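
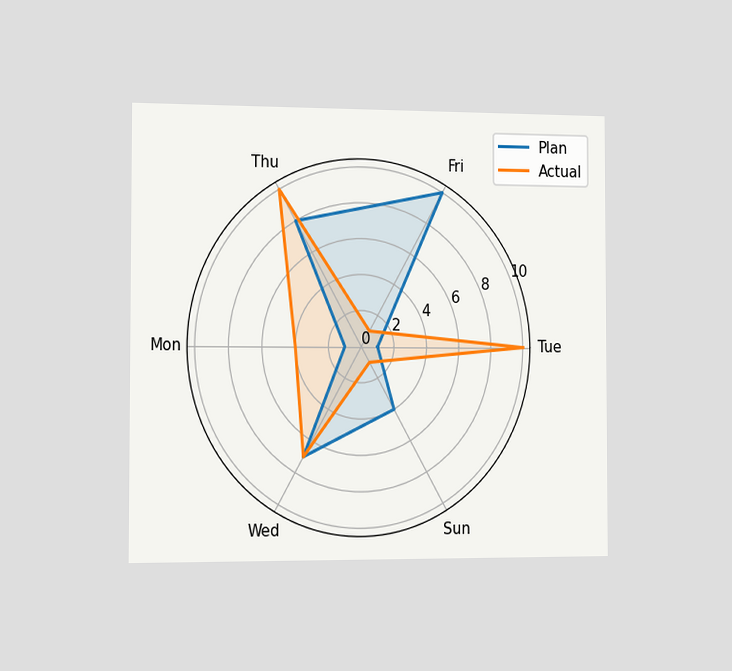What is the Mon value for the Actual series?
The chart is viewed slightly from the left. On the Mon axis, Actual reaches 4.

4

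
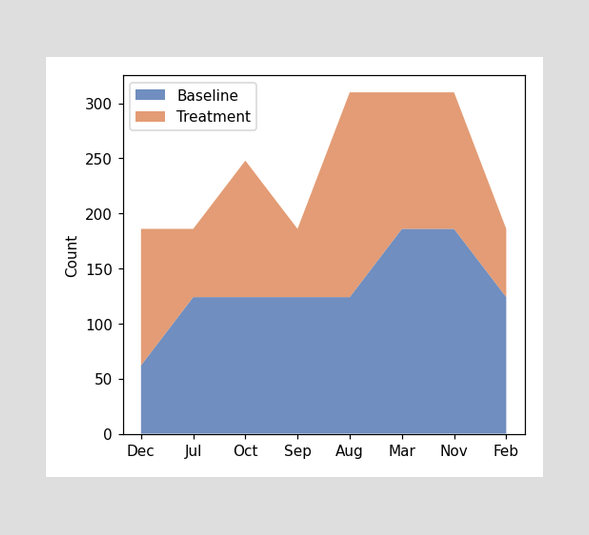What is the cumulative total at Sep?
The stacked total at Sep reaches 186.

186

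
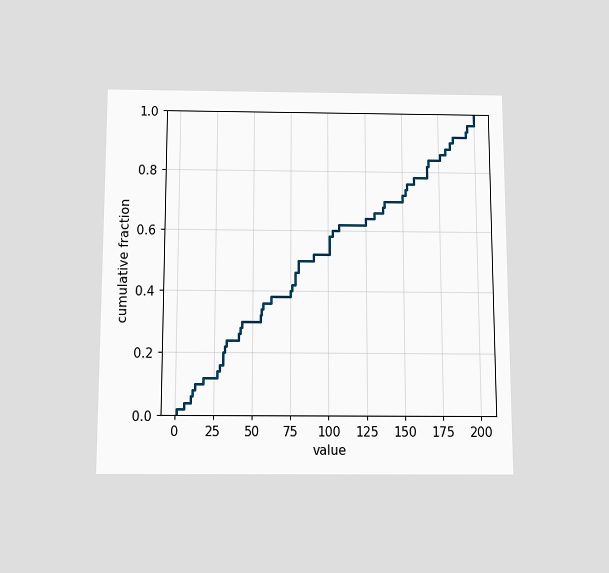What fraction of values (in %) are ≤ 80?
The chart is viewed slightly from below. At x=80 the ECDF step is at 50%.

50%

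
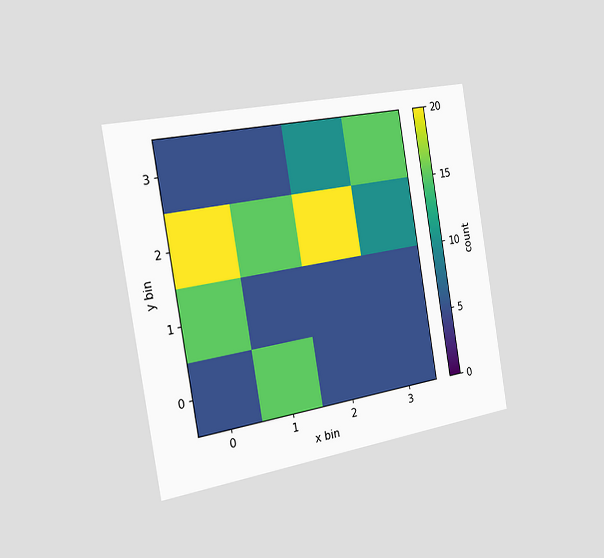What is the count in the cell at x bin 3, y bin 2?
10

The chart is tilted about 10° counter-clockwise and viewed slightly from the left. Matching the cell (3, 2) against the colorbar gives 10.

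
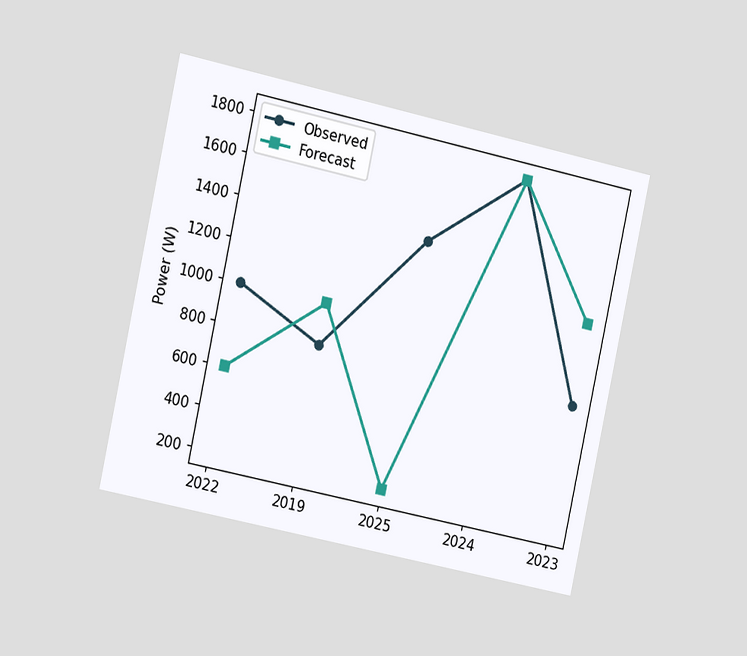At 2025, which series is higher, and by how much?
Observed, by 1200W

The chart is tilted about 12° clockwise and viewed at a slight angle. At 2025, Observed sits above the other line by 1200W.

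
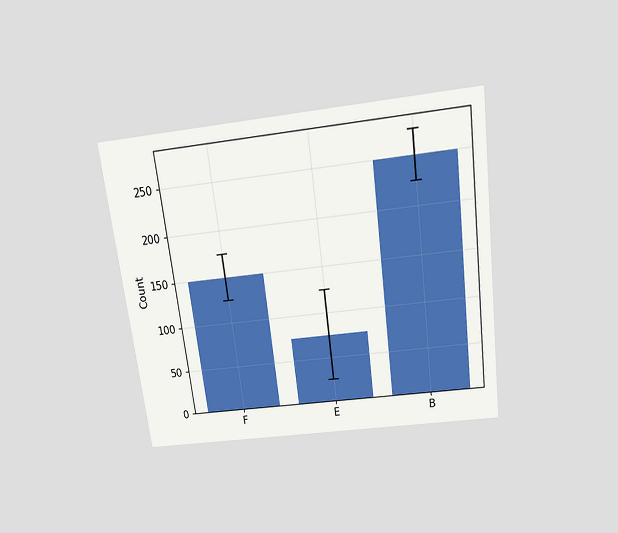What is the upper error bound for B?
275

The chart is tilted about 7° counter-clockwise and viewed slightly from above. The B bar's upper whisker reaches 275.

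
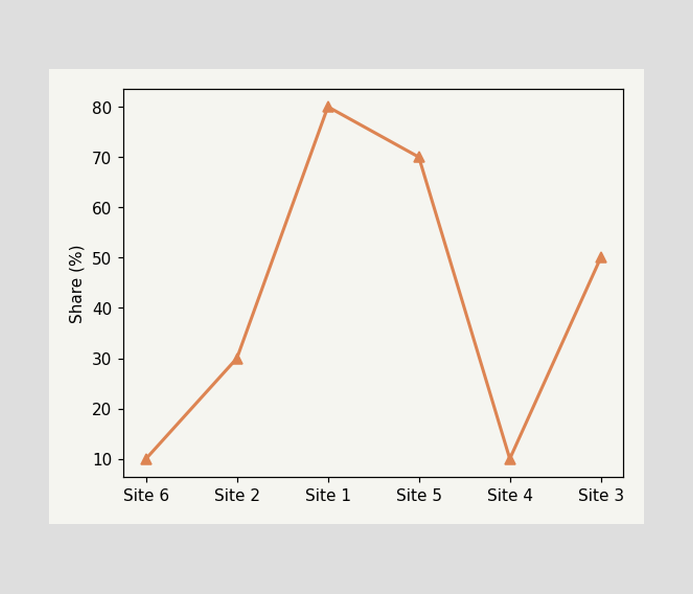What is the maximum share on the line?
The highest point is at Site 1, and reading across to the y-axis gives 80%.

80%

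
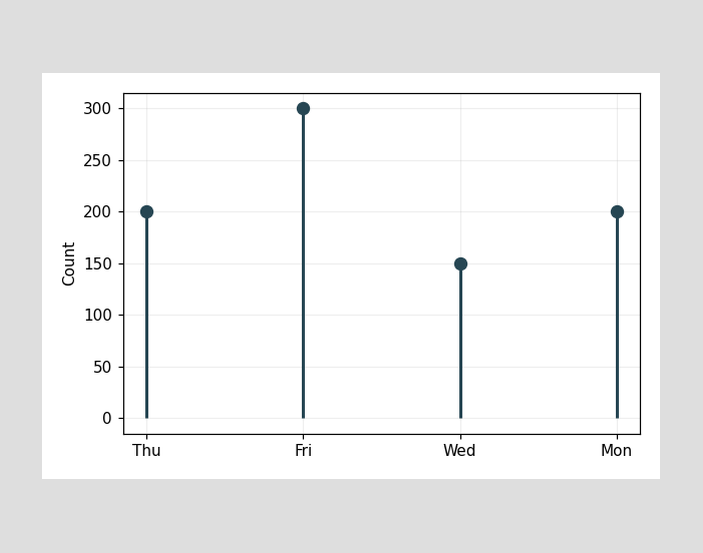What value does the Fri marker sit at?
The Fri marker sits at 300.

300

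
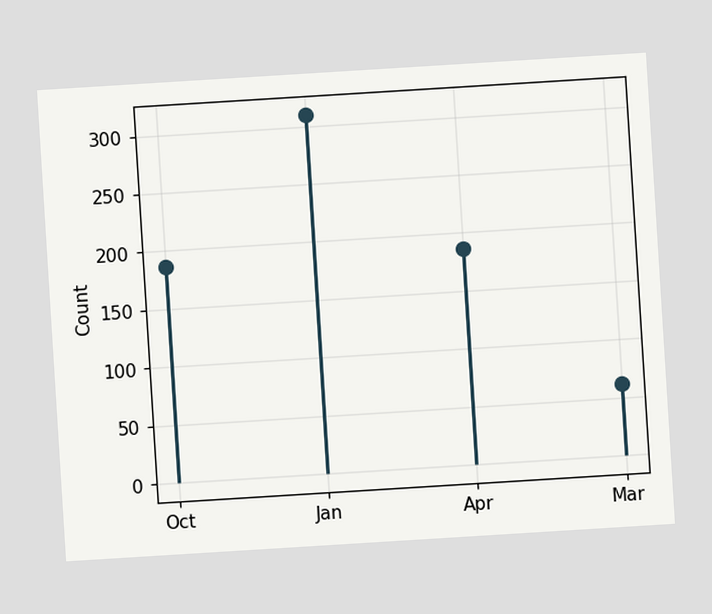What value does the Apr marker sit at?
The chart is tilted about 4° counter-clockwise. The Apr marker sits at 186.

186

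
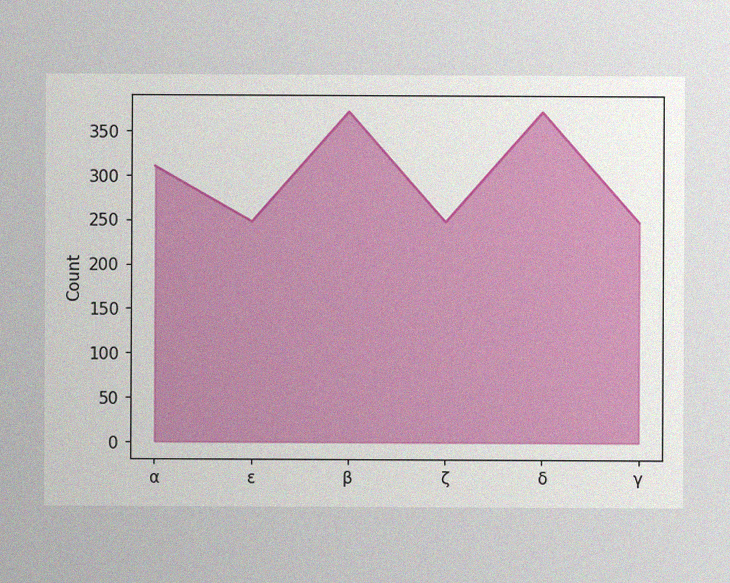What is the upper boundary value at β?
372

The image has some photo noise and uneven lighting. At β the upper boundary is at 372.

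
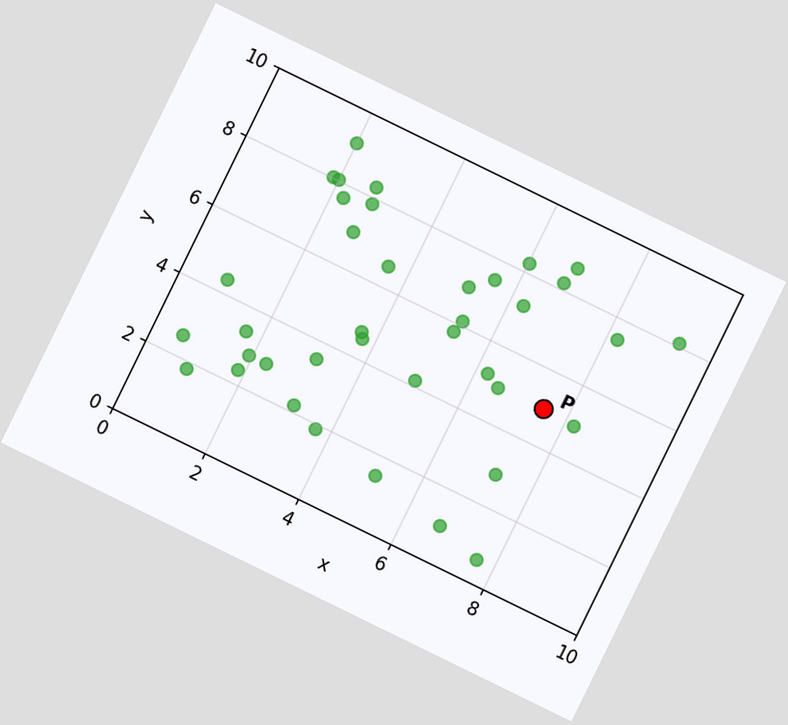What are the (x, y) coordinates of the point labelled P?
The chart is tilted about 26° clockwise. Following the gridlines from P to each axis, P sits at (7.5, 5).

(7.5, 5)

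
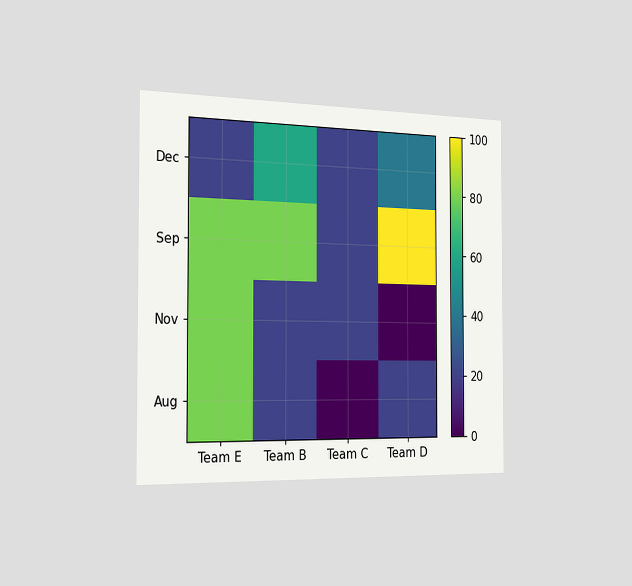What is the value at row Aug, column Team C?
The chart is viewed slightly from the left. Matching cell (Aug, Team C) against the colorbar gives 0.

0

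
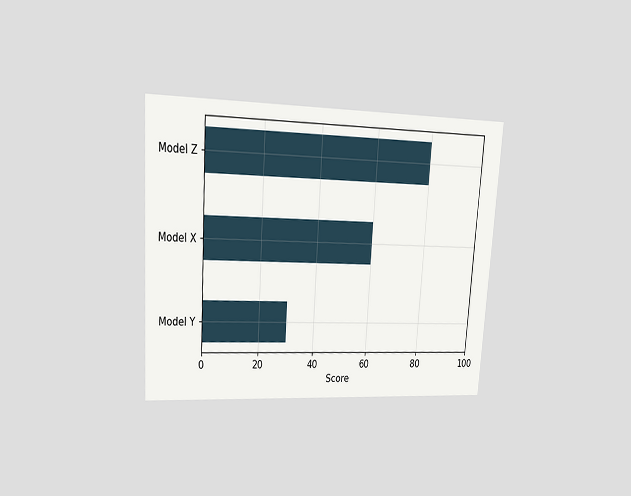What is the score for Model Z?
The chart is tilted about 4° clockwise and viewed at a slight angle. Reading along the chart's x-axis, the Model Z bar reaches 80.

80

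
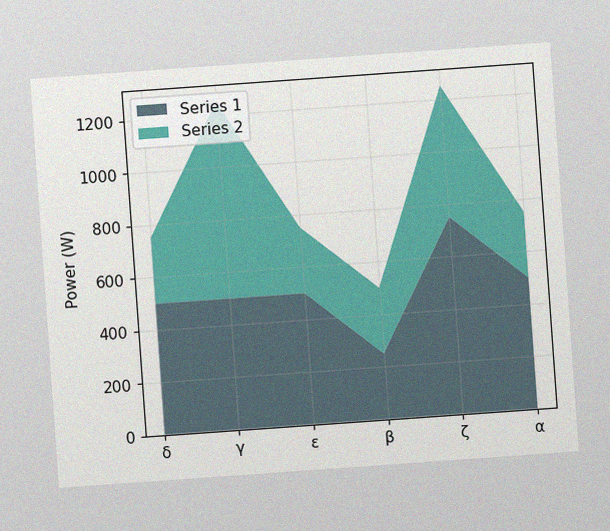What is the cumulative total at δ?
750W

The chart is tilted about 4° counter-clockwise, with some photo noise. The stacked total at δ reaches 750W.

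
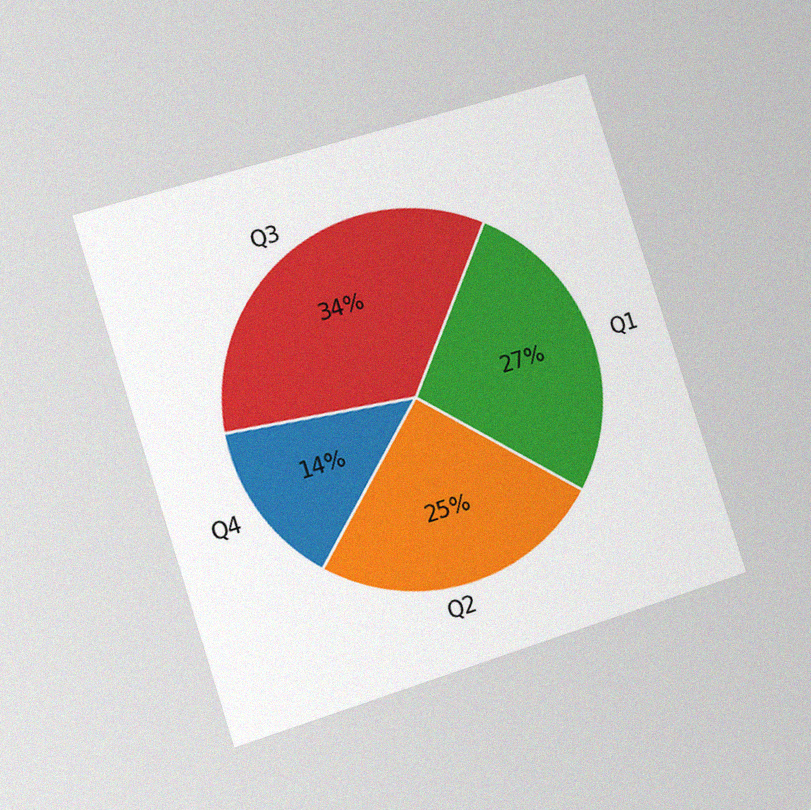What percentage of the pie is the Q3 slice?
The chart is tilted about 18° counter-clockwise and viewed at a slight angle, with some photo noise. The Q3 slice takes up 34% of the pie.

34%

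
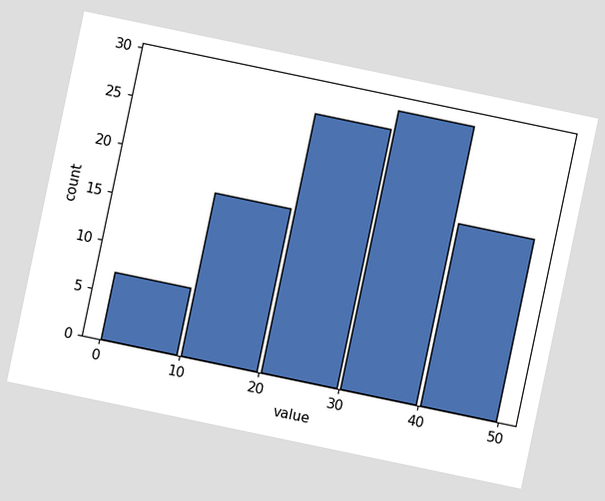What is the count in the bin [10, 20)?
17

The chart is tilted about 12° clockwise. The [10, 20) bin has height 17.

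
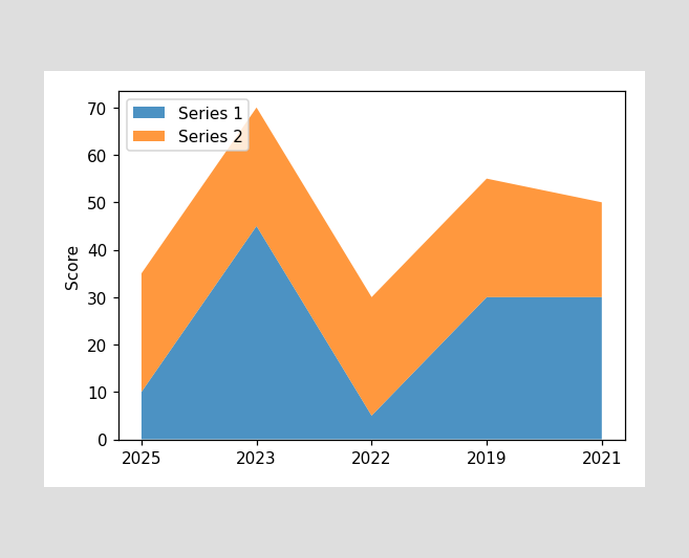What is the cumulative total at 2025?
The stacked total at 2025 reaches 35.

35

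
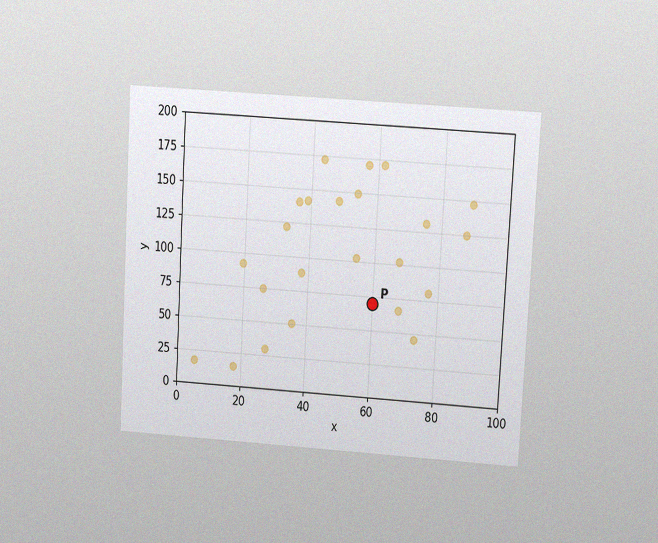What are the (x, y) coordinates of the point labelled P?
The chart is tilted about 3° clockwise and viewed at a slight angle, with some photo noise. Following the gridlines from P to each axis, P sits at (60, 70).

(60, 70)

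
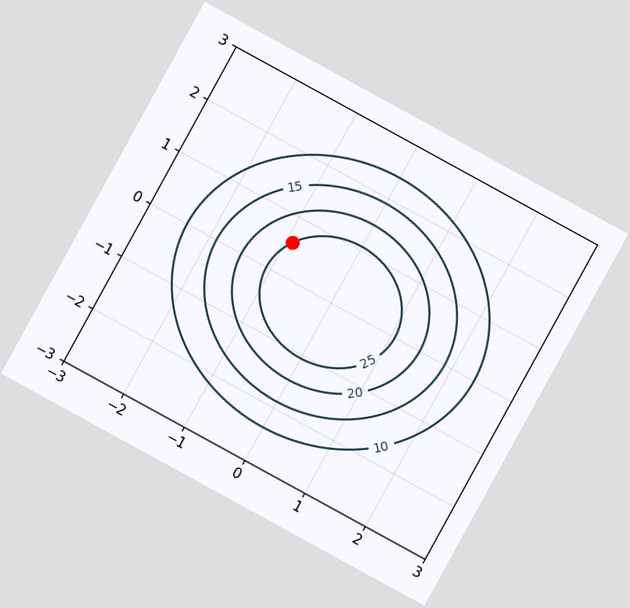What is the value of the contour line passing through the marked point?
The chart is tilted about 29° clockwise. The marked point sits on the contour labelled 25.

25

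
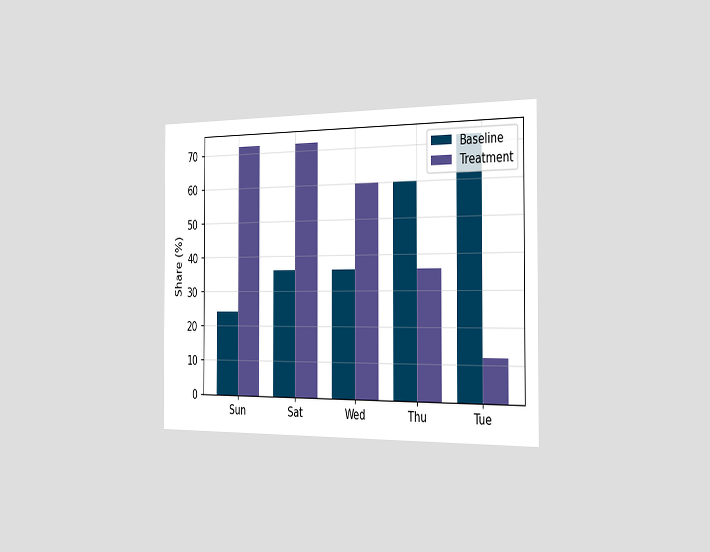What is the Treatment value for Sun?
The chart is viewed slightly from the right. The Treatment bar at Sun reaches 72% on the y-axis.

72%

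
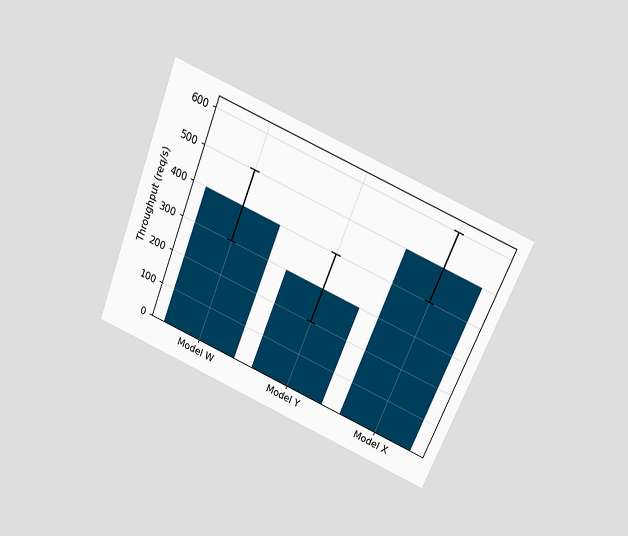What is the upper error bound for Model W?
The chart is tilted about 22° clockwise and viewed slightly from above. The Model W bar's upper whisker reaches 500req/s.

500req/s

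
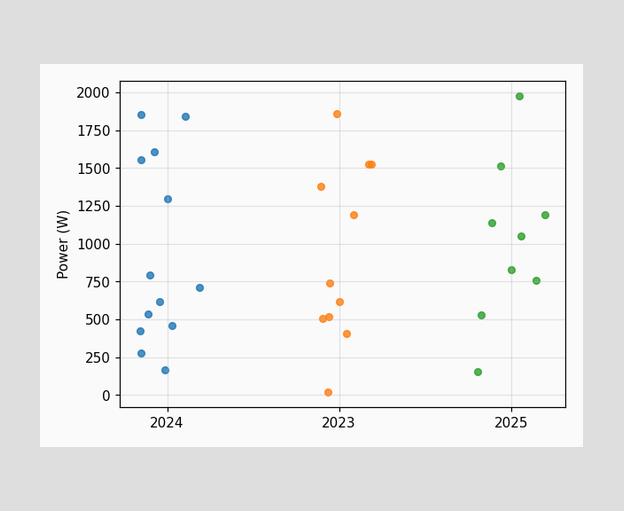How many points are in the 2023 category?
11

Counting the markers in the 2023 column gives 11.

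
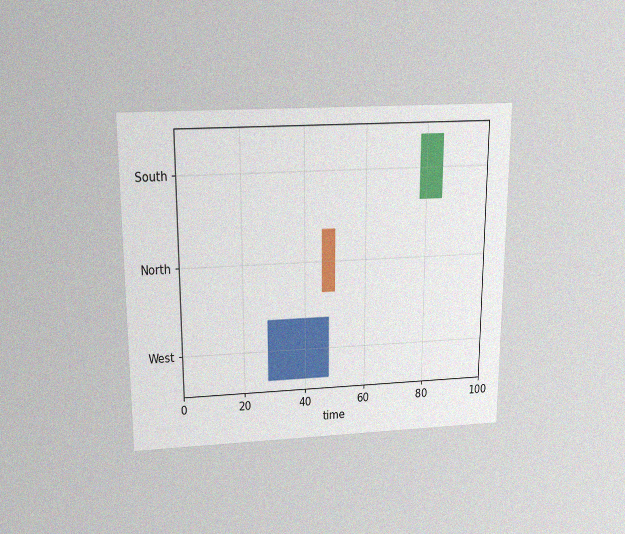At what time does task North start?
The chart is viewed slightly from above, with some photo noise. The North bar begins at t=46.

46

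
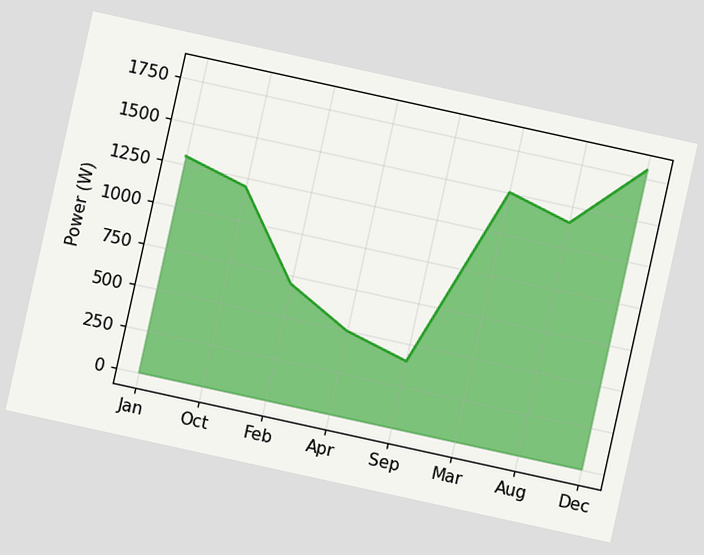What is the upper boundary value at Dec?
The chart is tilted about 12° clockwise. At Dec the upper boundary is at 1800W.

1800W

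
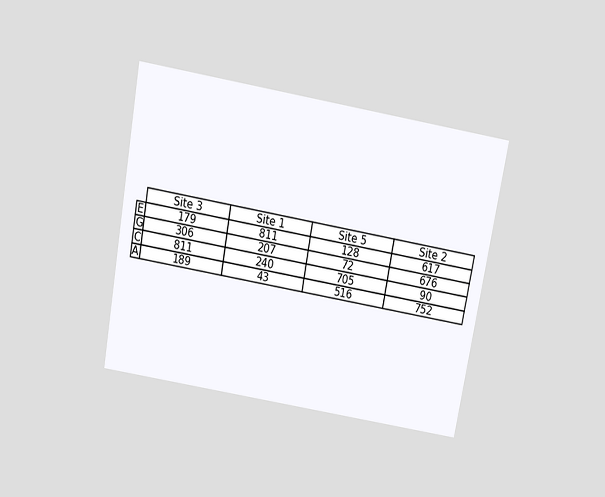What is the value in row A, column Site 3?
189

The chart is tilted about 10° clockwise and viewed slightly from above. The (A, Site 3) cell reads 189.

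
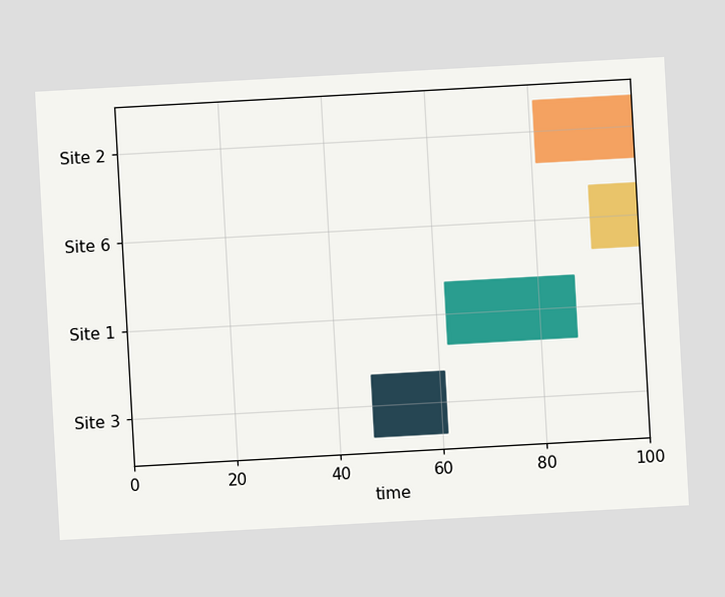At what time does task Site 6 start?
The chart is tilted about 3° counter-clockwise. The Site 6 bar begins at t=91.

91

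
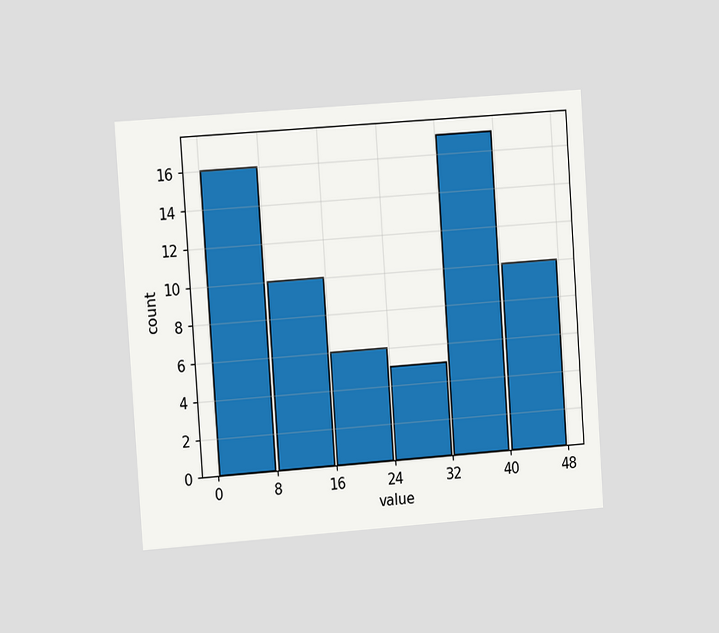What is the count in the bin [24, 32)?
The chart is tilted about 4° counter-clockwise and viewed slightly from the left. The [24, 32) bin has height 5.

5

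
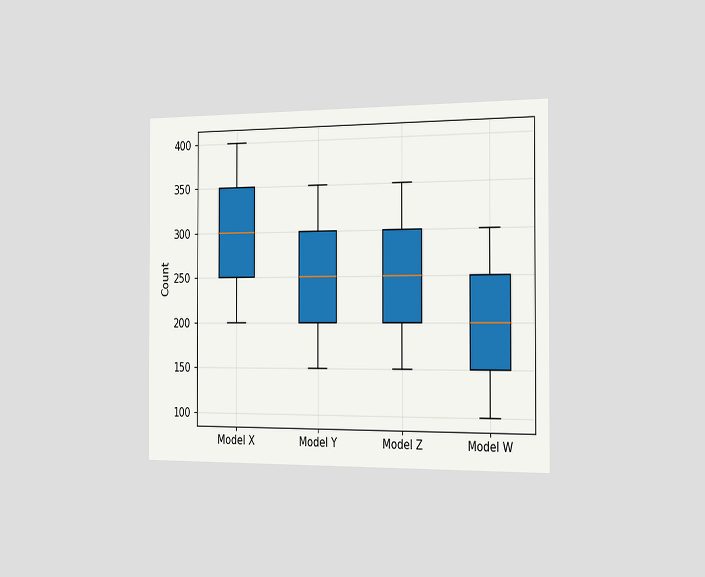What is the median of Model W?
200

The chart is viewed slightly from the right. The median line in the Model W box sits at 200.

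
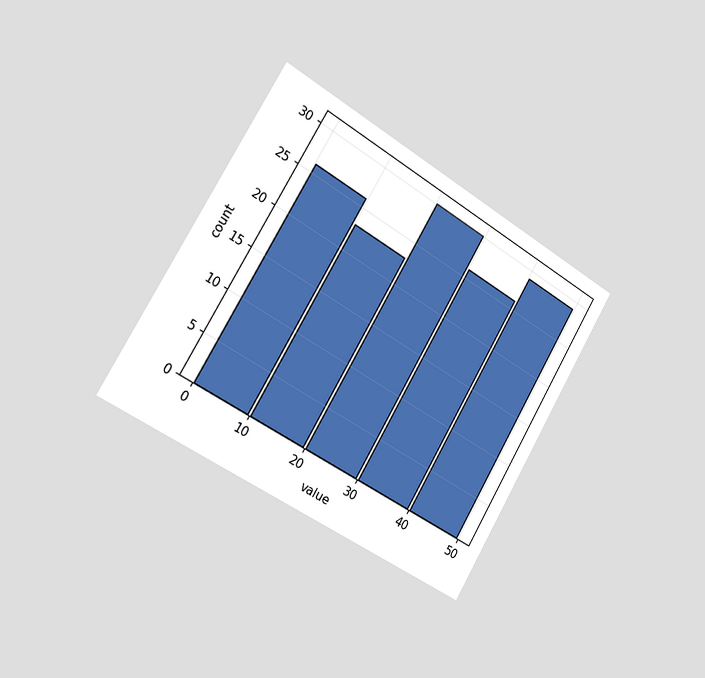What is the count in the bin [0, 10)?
The chart is tilted about 31° clockwise and viewed slightly from the left. The [0, 10) bin has height 26.

26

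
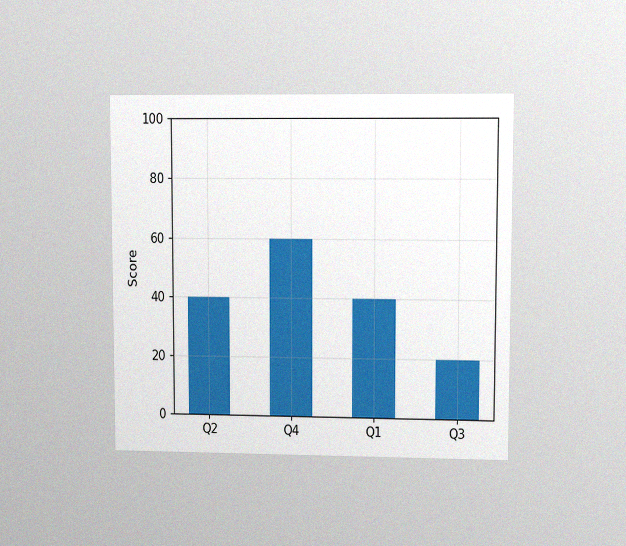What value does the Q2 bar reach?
40

The chart is viewed at a slight angle, with some photo noise. Reading along the chart's y-axis, the Q2 bar reaches 40.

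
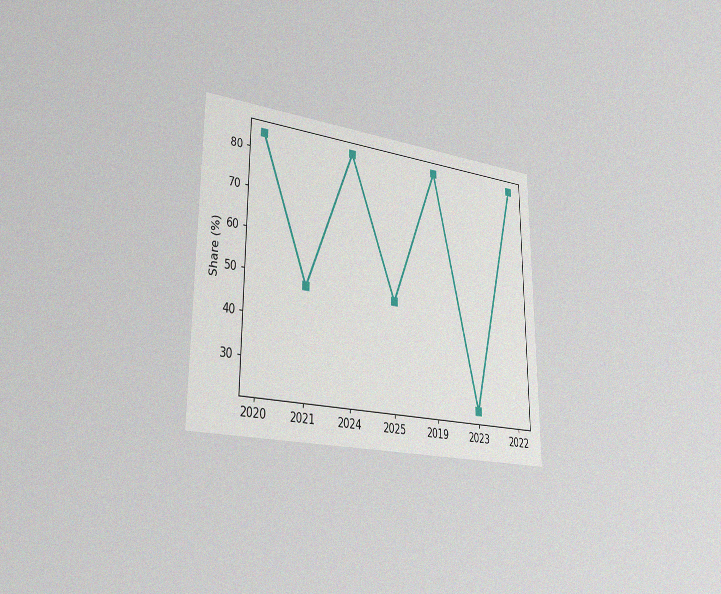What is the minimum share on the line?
24%

The chart is viewed slightly from the left, with some photo noise. The lowest point is at 2023, and reading across to the y-axis gives 24%.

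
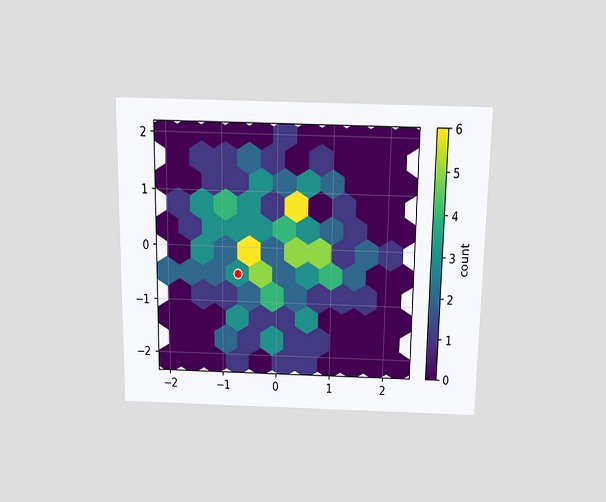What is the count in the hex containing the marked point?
3

The chart is viewed slightly from above. The marked hex reads 3 on the colorbar.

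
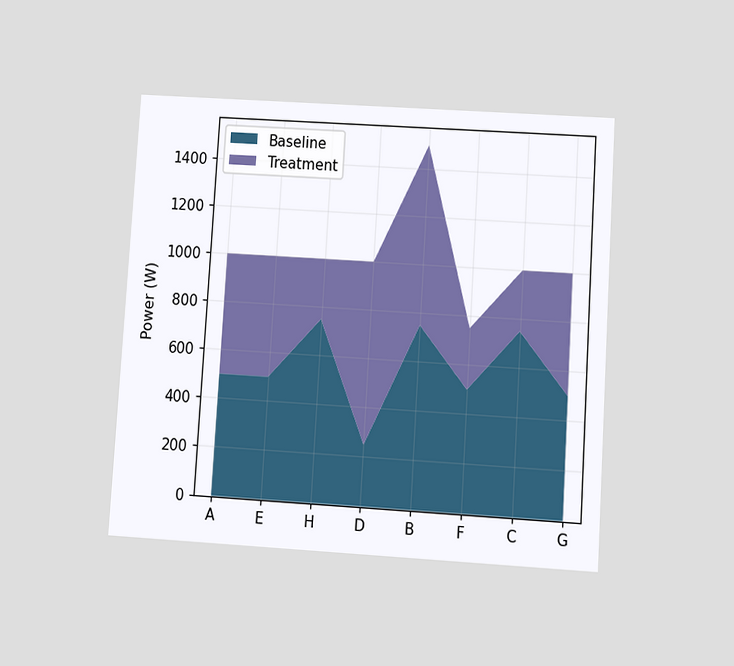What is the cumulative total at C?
1000W

The chart is tilted about 4° clockwise and viewed at a slight angle. The stacked total at C reaches 1000W.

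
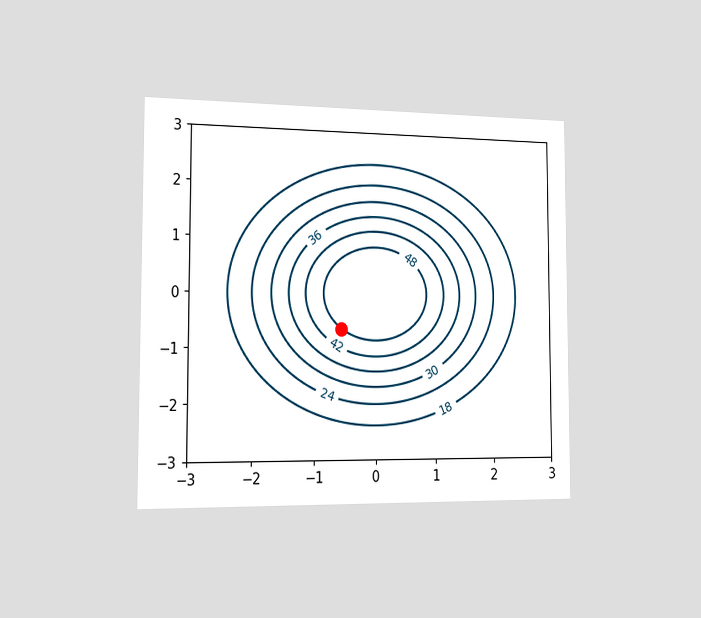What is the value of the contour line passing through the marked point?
The chart is viewed slightly from the left. The marked point sits on the contour labelled 48.

48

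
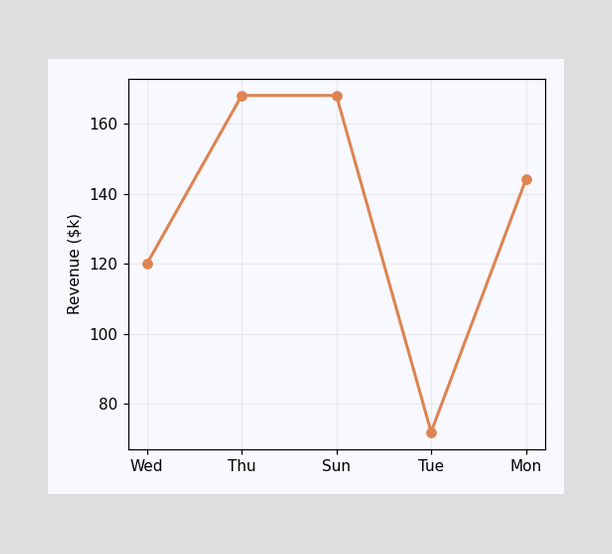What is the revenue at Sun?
At Sun, the line is at $168k.

$168k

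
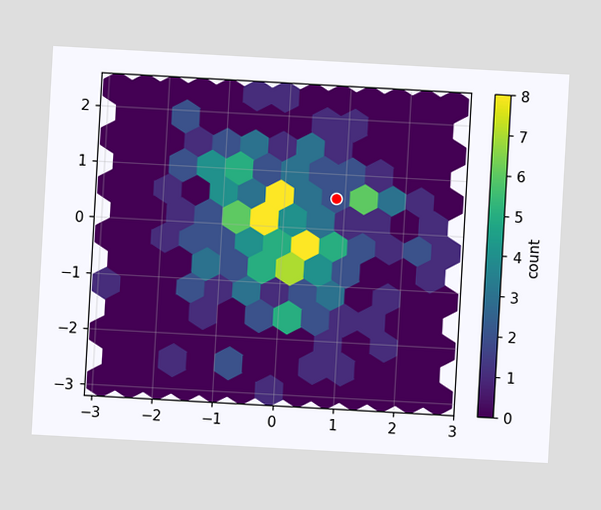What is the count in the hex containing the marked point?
The chart is tilted about 3° clockwise. The marked hex reads 2 on the colorbar.

2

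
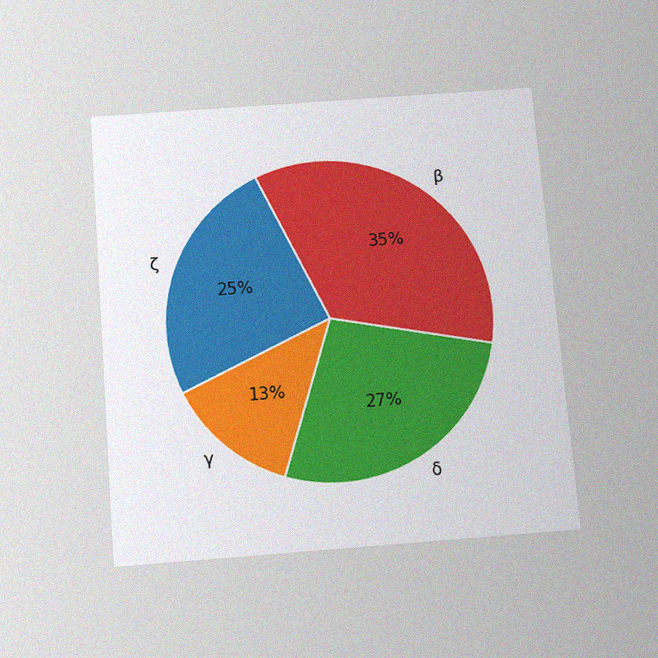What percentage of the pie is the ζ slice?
25%

The chart is tilted about 5° counter-clockwise and viewed slightly from below, with some photo noise. The ζ slice takes up 25% of the pie.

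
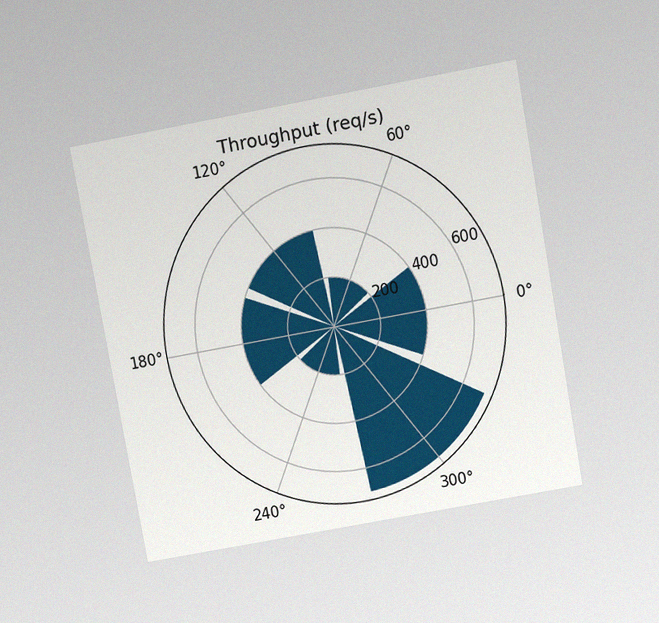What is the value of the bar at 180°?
The chart is tilted about 10° counter-clockwise and viewed slightly from above, with some photo noise. The bar at 180° reaches 400req/s on the radial axis.

400req/s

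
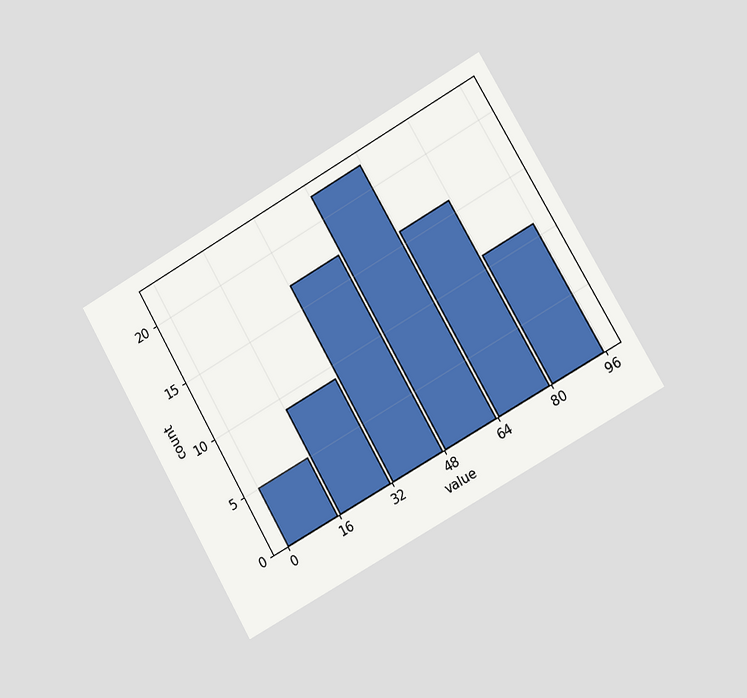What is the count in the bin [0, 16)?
5

The chart is tilted about 30° counter-clockwise and viewed slightly from the right. The [0, 16) bin has height 5.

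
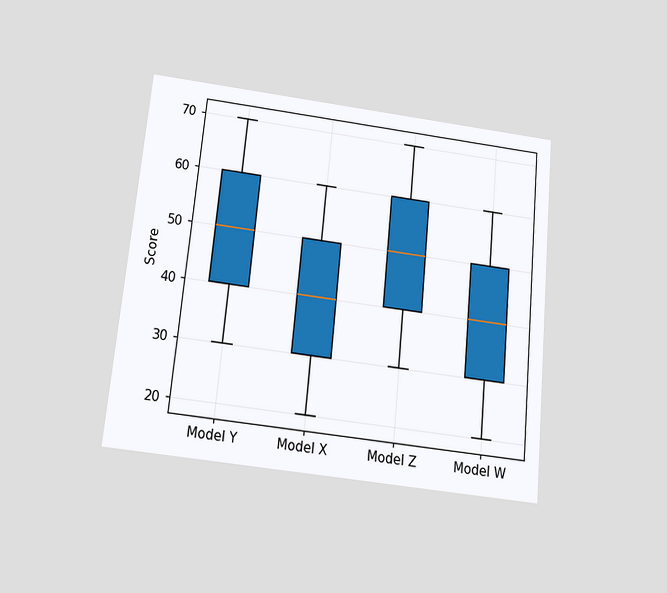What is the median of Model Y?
50

The chart is tilted about 5° clockwise and viewed slightly from below. The median line in the Model Y box sits at 50.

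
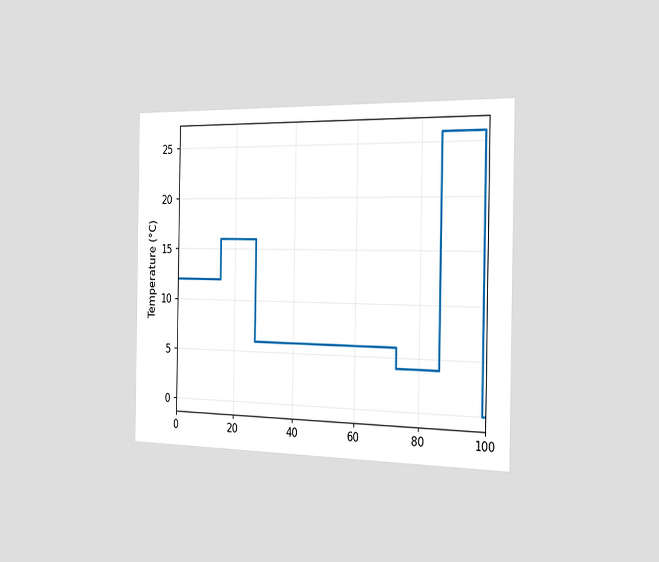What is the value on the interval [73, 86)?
4°C

The chart is viewed slightly from the right. On [73, 86) the step sits at 4°C.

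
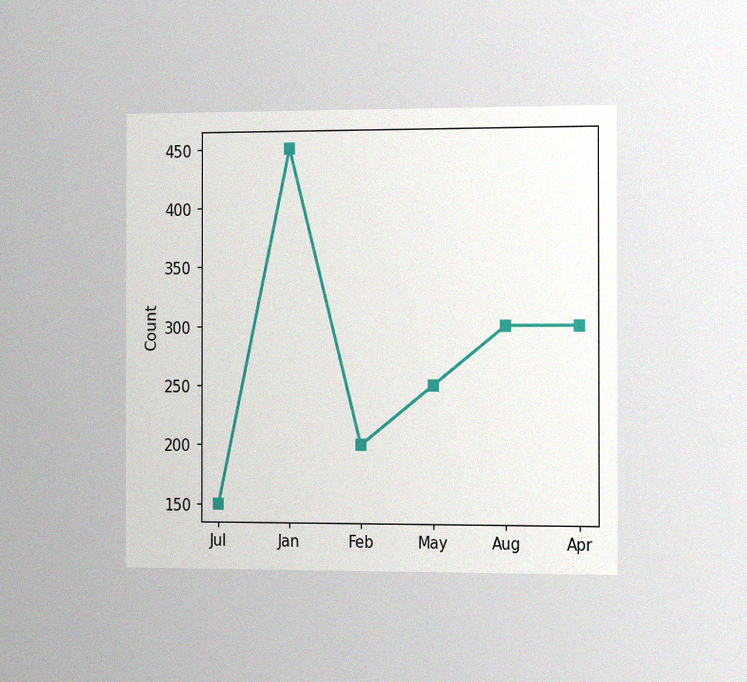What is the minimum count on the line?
150

The chart is viewed slightly from the right, with some photo noise. The lowest point is at Jul, and reading across to the y-axis gives 150.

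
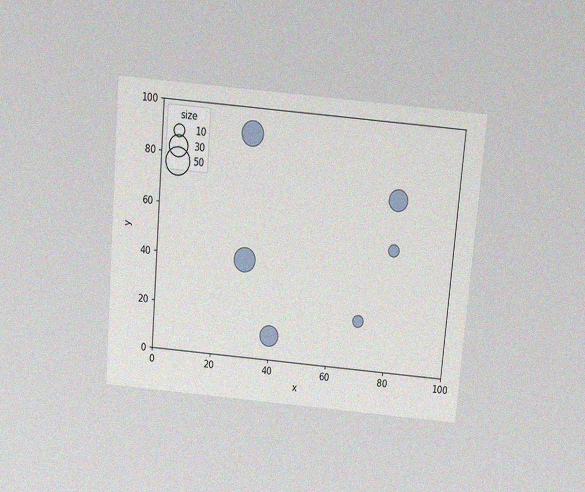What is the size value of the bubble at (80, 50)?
The chart is tilted about 5° clockwise and viewed slightly from above, with some photo noise. Matching the bubble at (80, 50) against the size legend gives 10.

10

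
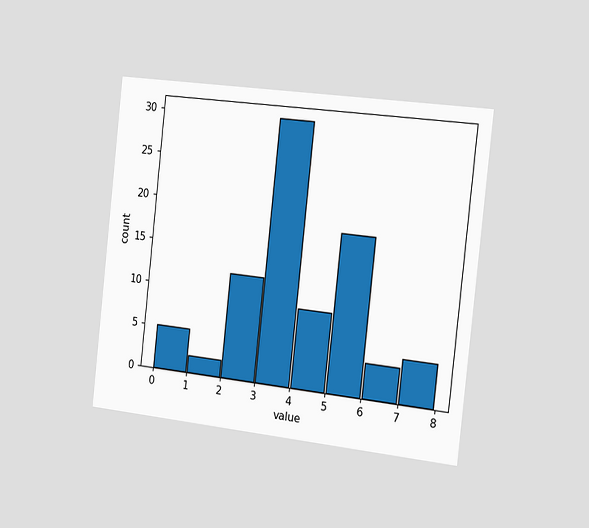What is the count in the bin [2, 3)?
12

The chart is tilted about 6° clockwise and viewed slightly from the right. The [2, 3) bin has height 12.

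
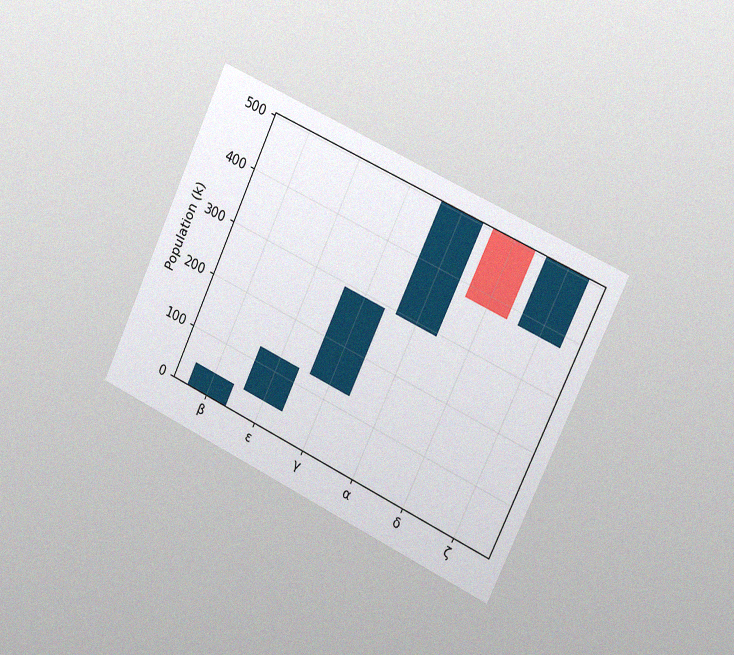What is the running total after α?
504k

The chart is tilted about 25° clockwise and viewed slightly from the right, with some photo noise. After α the running total reaches 504k.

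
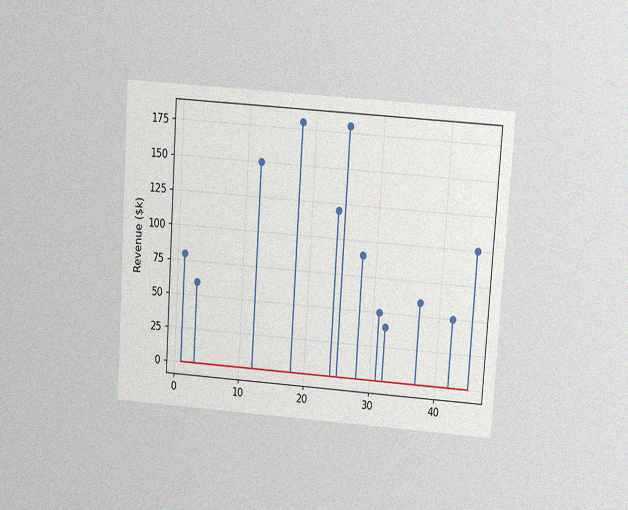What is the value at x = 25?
The chart is tilted about 4° clockwise and viewed slightly from above, with some photo noise. The stem at x=25 reaches $180k.

$180k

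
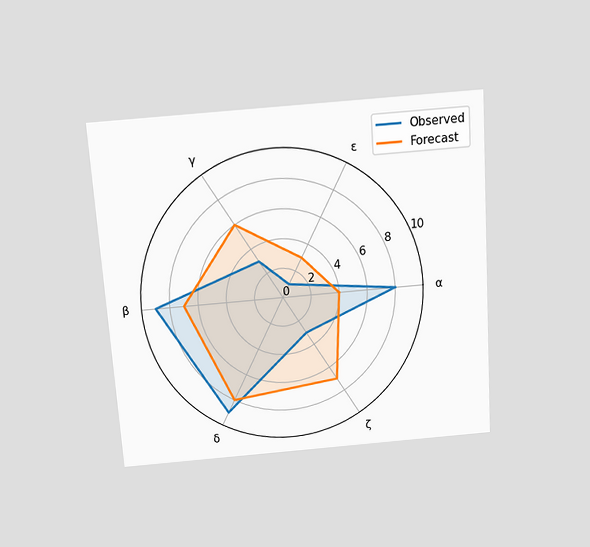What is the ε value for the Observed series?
The chart is tilted about 4° counter-clockwise and viewed slightly from above. On the ε axis, Observed reaches 1.

1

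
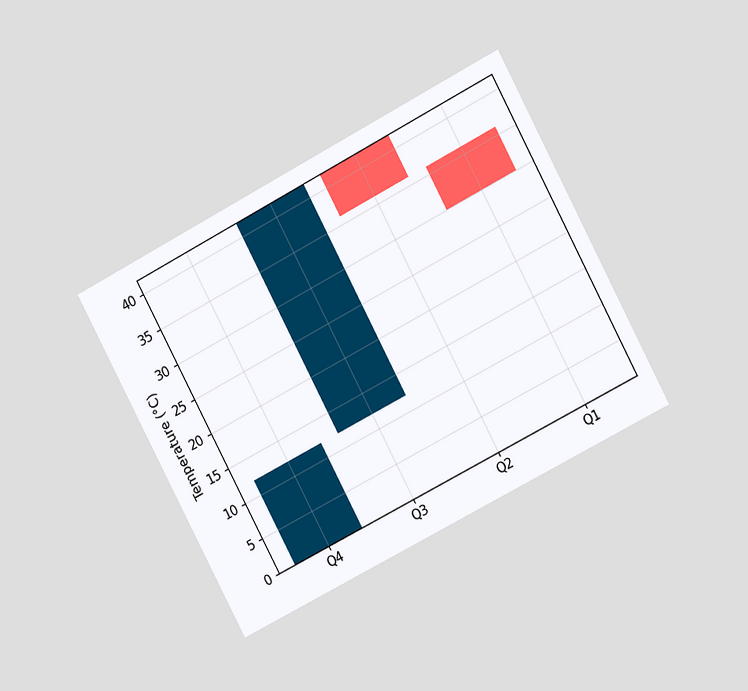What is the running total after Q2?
36°C

The chart is tilted about 28° counter-clockwise and viewed at a slight angle. After Q2 the running total reaches 36°C.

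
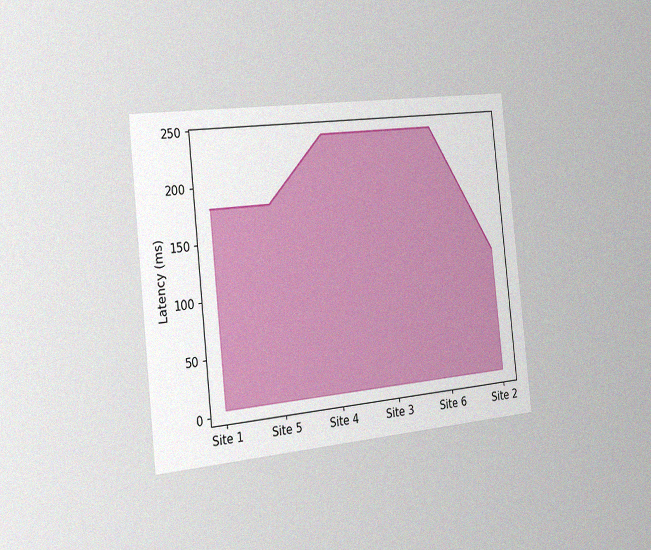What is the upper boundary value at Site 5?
180ms

The chart is tilted about 6° counter-clockwise and viewed slightly from the left, with some photo noise. At Site 5 the upper boundary is at 180ms.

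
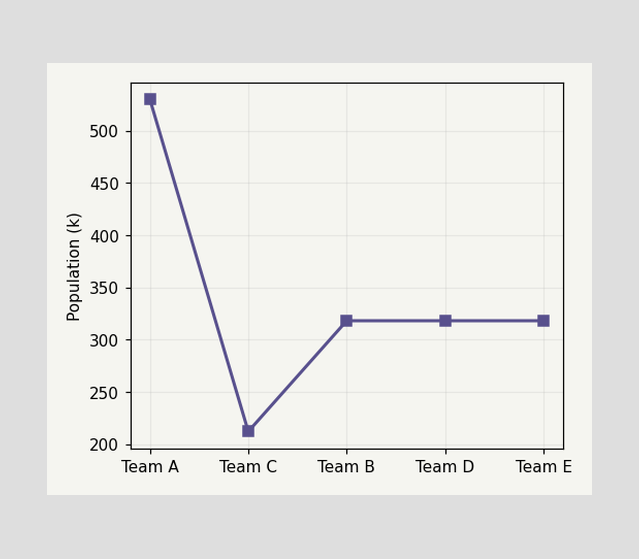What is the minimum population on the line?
212k

The lowest point is at Team C, and reading across to the y-axis gives 212k.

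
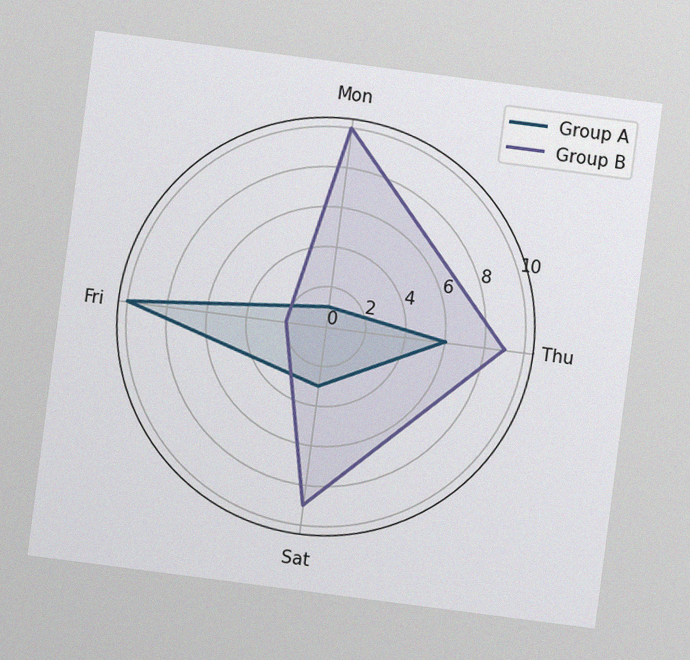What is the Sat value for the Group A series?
The chart is tilted about 7° clockwise, with some photo noise. On the Sat axis, Group A reaches 3.

3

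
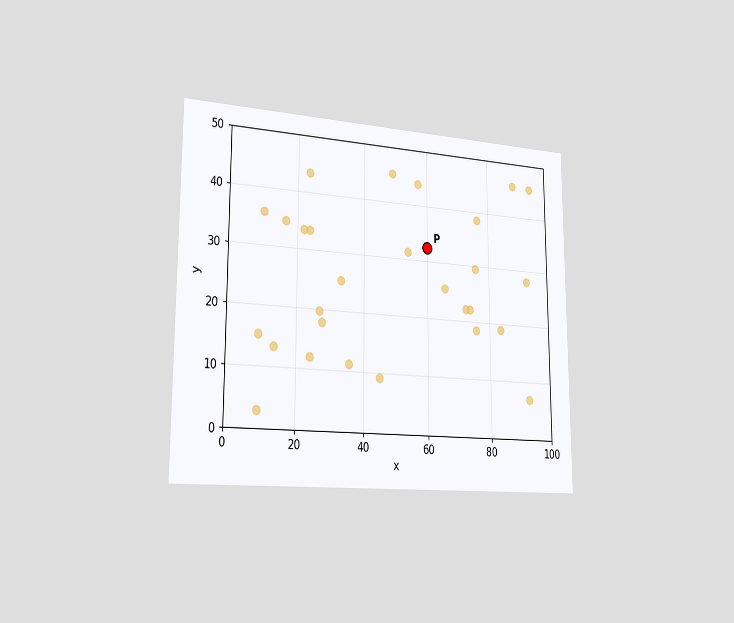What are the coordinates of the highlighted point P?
(60, 32.5)

The chart is viewed slightly from the left. Following the gridlines from P to each axis, P sits at (60, 32.5).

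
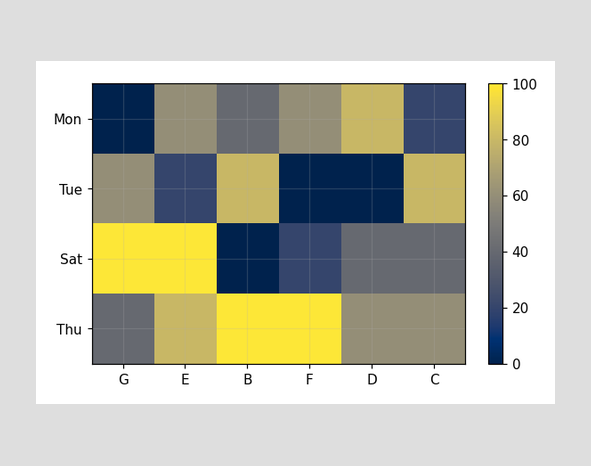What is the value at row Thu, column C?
60

Matching cell (Thu, C) against the colorbar gives 60.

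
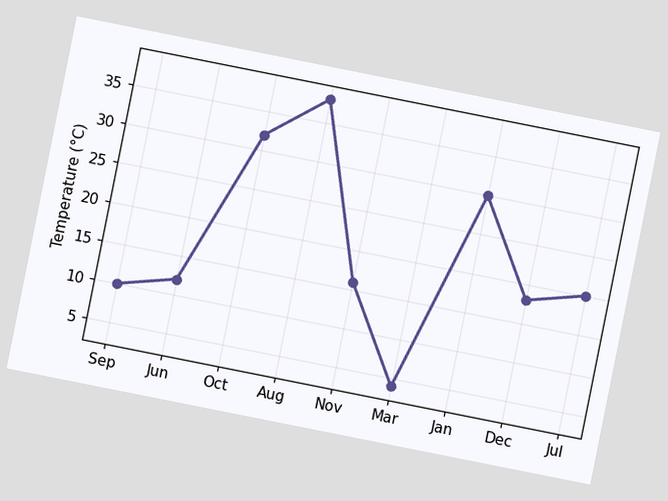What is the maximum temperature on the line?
The chart is tilted about 11° clockwise. The highest point is at Aug, and reading across to the y-axis gives 38°C.

38°C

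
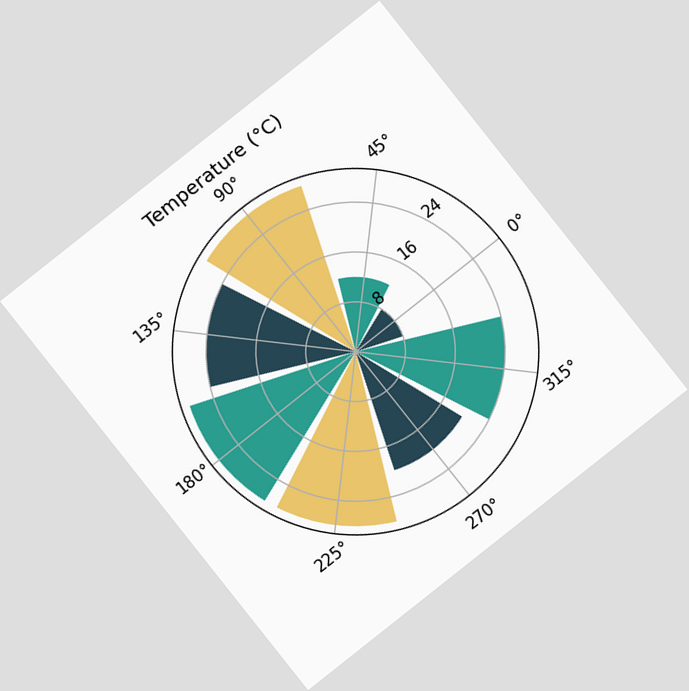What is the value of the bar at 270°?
The chart is tilted about 38° counter-clockwise. The bar at 270° reaches 20°C on the radial axis.

20°C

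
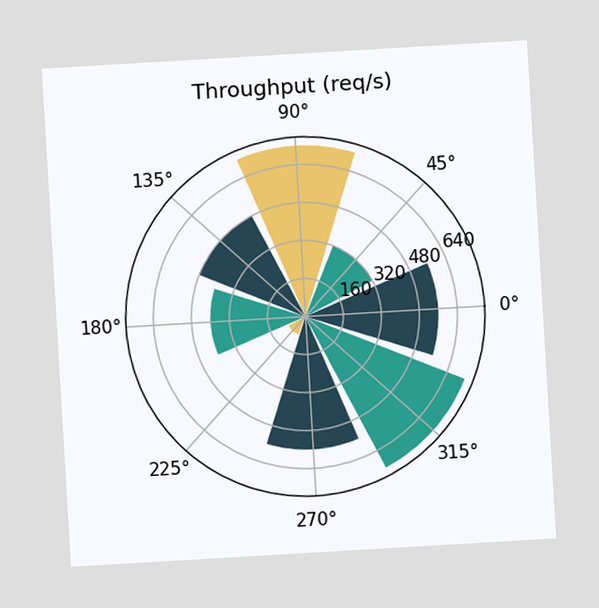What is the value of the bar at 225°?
80req/s

The chart is tilted about 3° counter-clockwise. The bar at 225° reaches 80req/s on the radial axis.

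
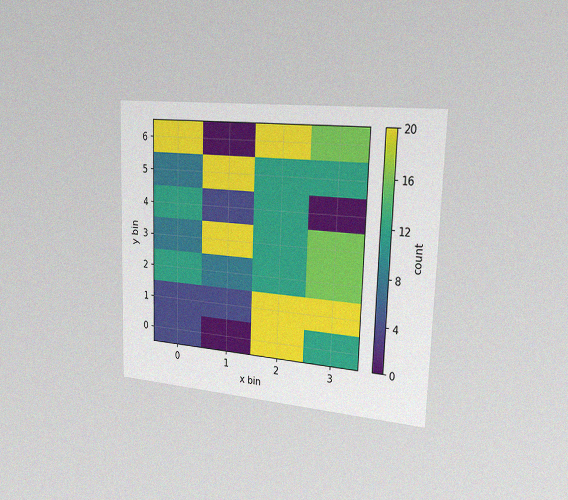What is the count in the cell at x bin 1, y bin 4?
The chart is viewed slightly from the right, with some photo noise. Matching the cell (1, 4) against the colorbar gives 4.

4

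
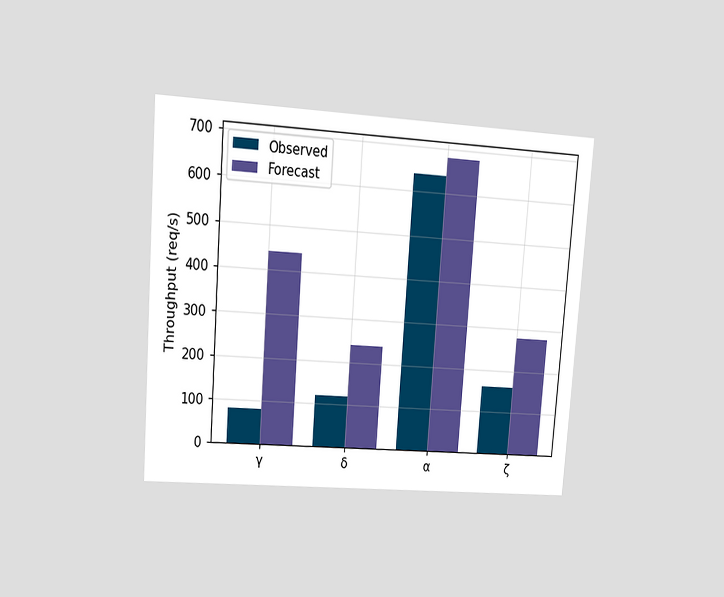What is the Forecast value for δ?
The chart is tilted about 4° clockwise and viewed at a slight angle. The Forecast bar at δ reaches 240req/s on the y-axis.

240req/s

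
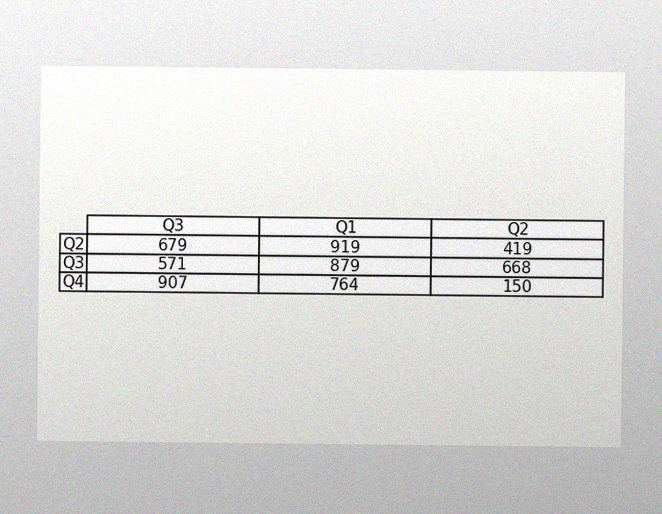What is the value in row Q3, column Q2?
The image has some photo noise and uneven lighting. The (Q3, Q2) cell reads 668.

668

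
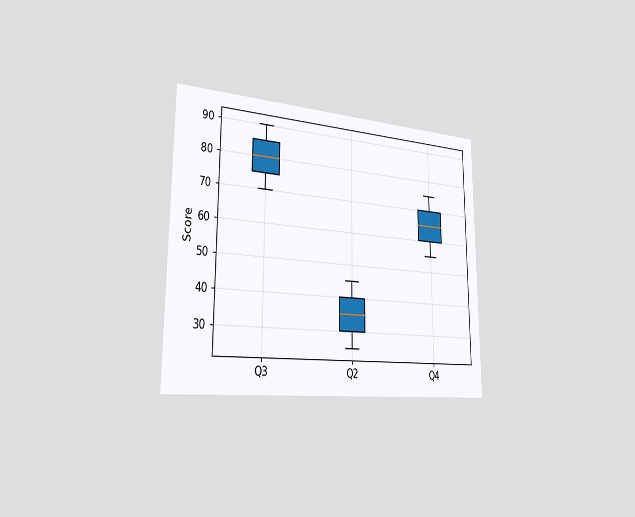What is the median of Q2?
35

The chart is viewed slightly from the left. The median line in the Q2 box sits at 35.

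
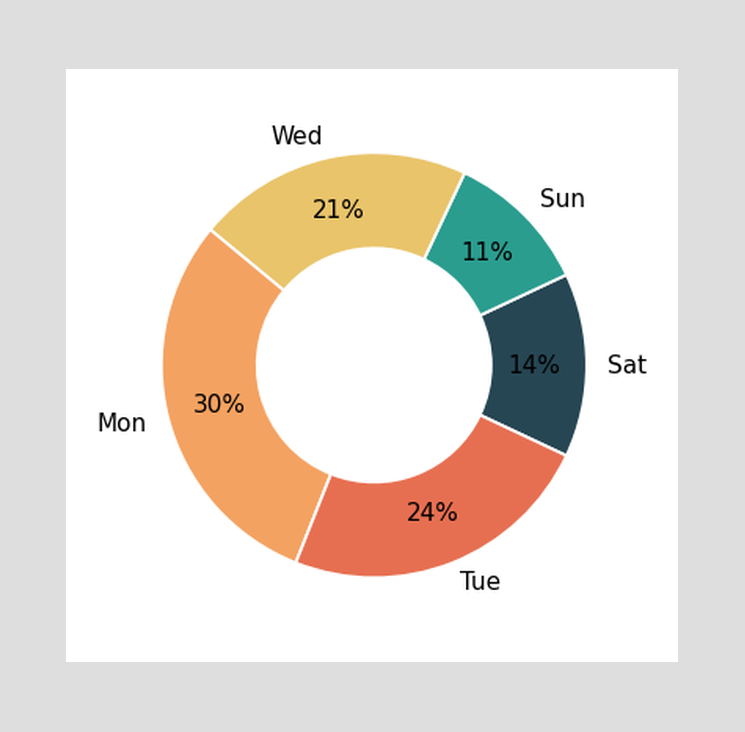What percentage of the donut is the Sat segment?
14%

The Sat segment takes up 14% of the ring.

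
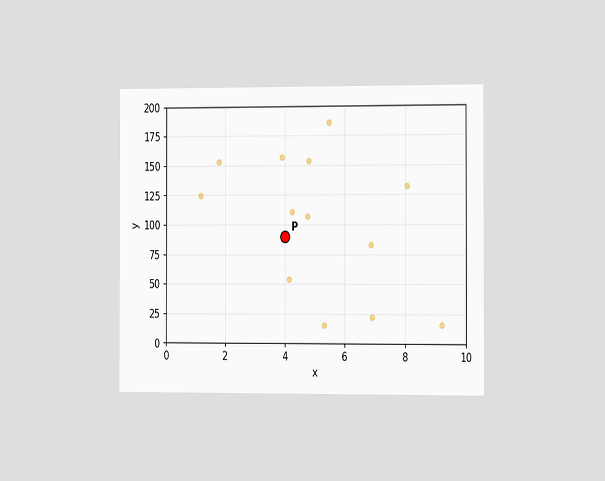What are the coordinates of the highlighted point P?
(4, 90)

The chart is viewed slightly from the right. Following the gridlines from P to each axis, P sits at (4, 90).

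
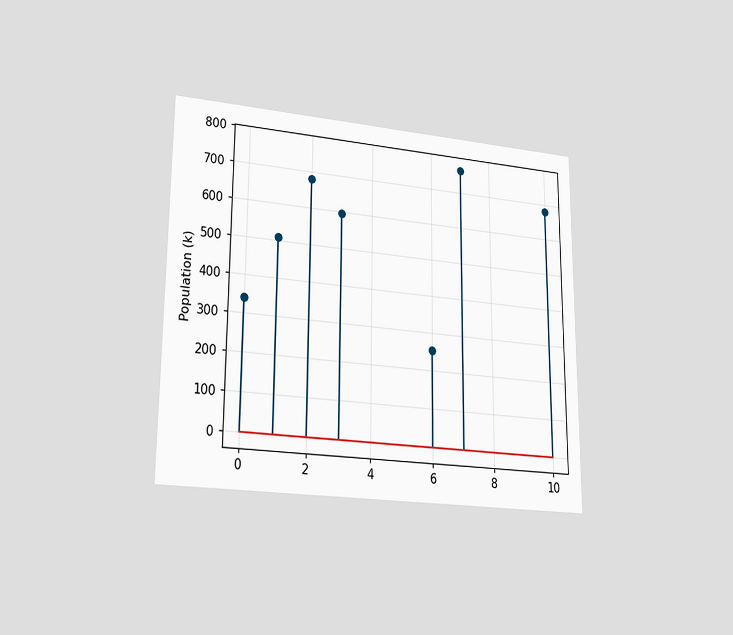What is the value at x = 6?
The chart is viewed at a slight angle. The stem at x=6 reaches 255k.

255k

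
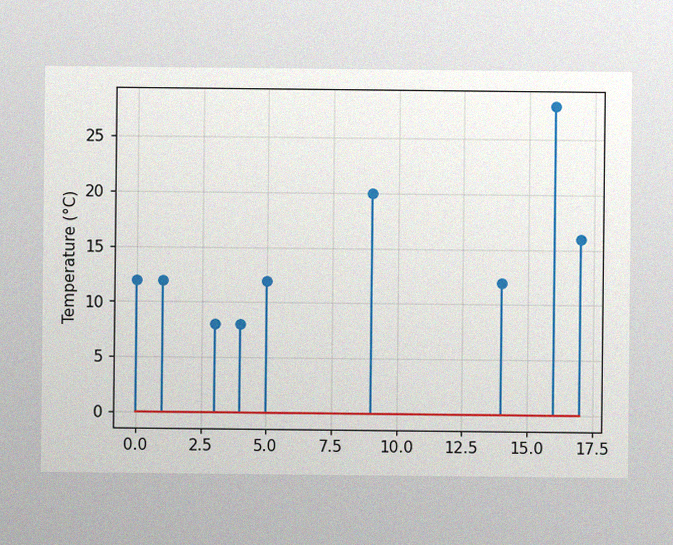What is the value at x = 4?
The image has some photo noise and uneven lighting. The stem at x=4 reaches 8°C.

8°C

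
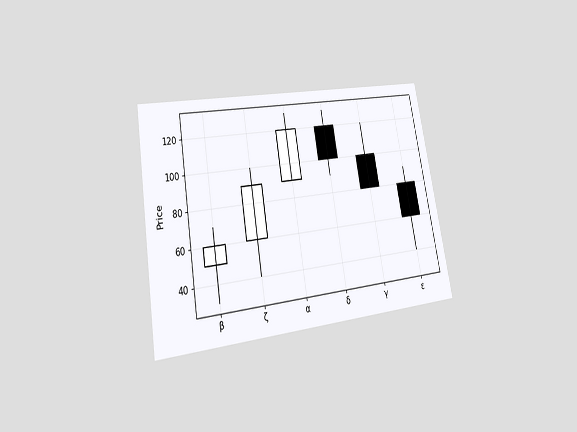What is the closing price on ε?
60

The chart is tilted about 10° counter-clockwise and viewed at a slight angle. The ε candle closes at 60.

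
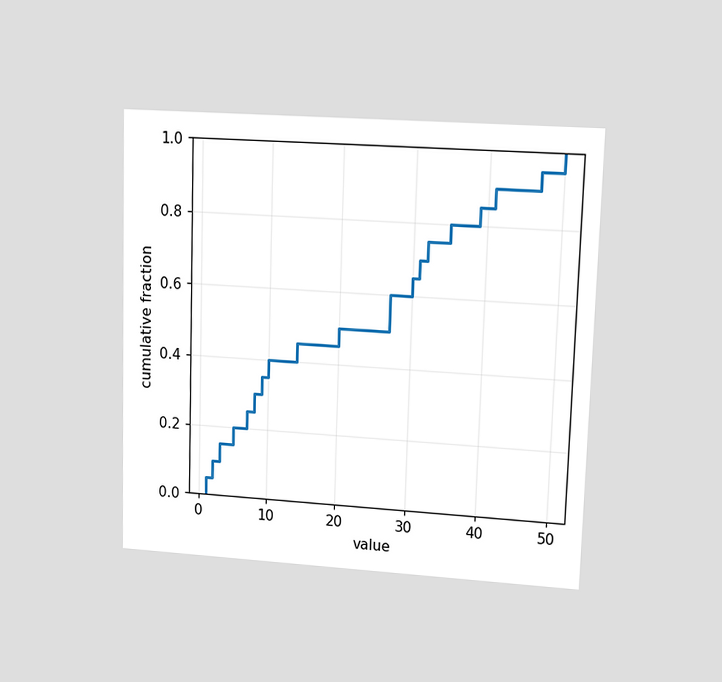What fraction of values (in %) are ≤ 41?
90%

The chart is viewed at a slight angle. At x=41 the ECDF step is at 90%.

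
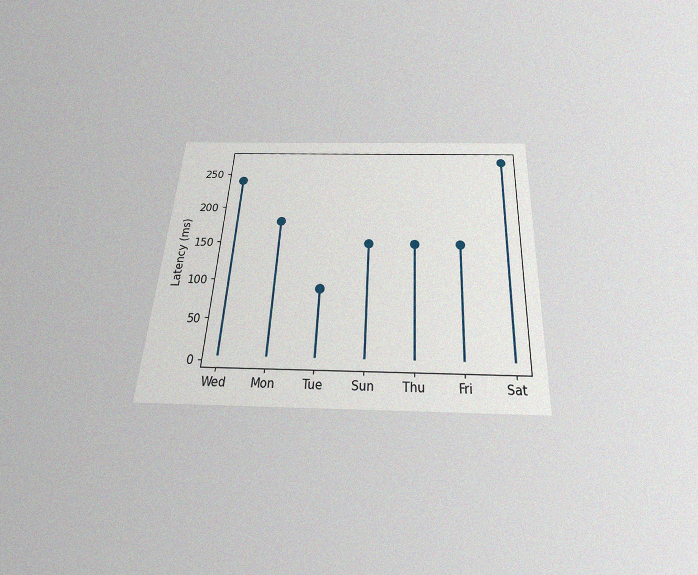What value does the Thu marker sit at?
150ms

The chart is tilted about 3° clockwise and viewed slightly from below, with some photo noise. The Thu marker sits at 150ms.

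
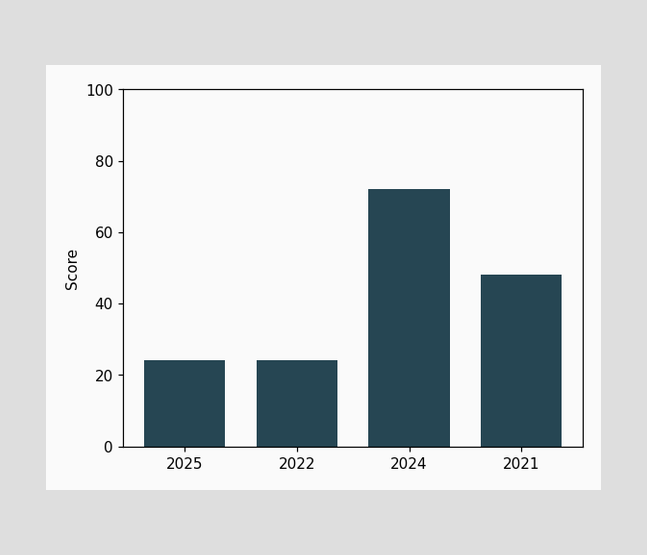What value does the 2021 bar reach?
48

Reading along the chart's y-axis, the 2021 bar reaches 48.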